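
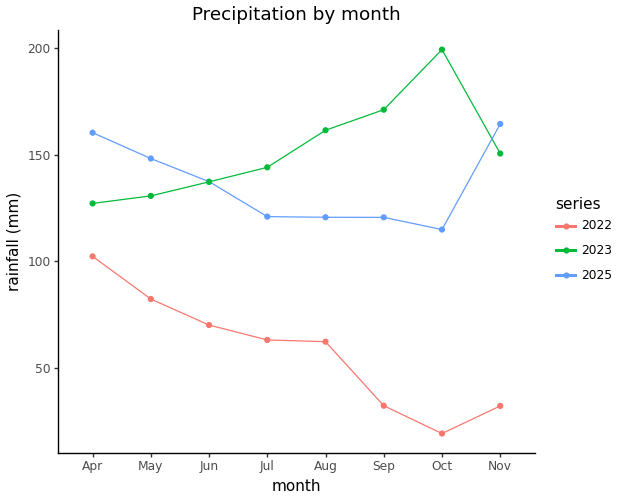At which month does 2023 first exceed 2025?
Jul

Jun: 2023 ≈ 140 vs 2025 ≈ 140 (not yet); Jul: 2023 ≈ 140 vs 2025 ≈ 120 (first crossover).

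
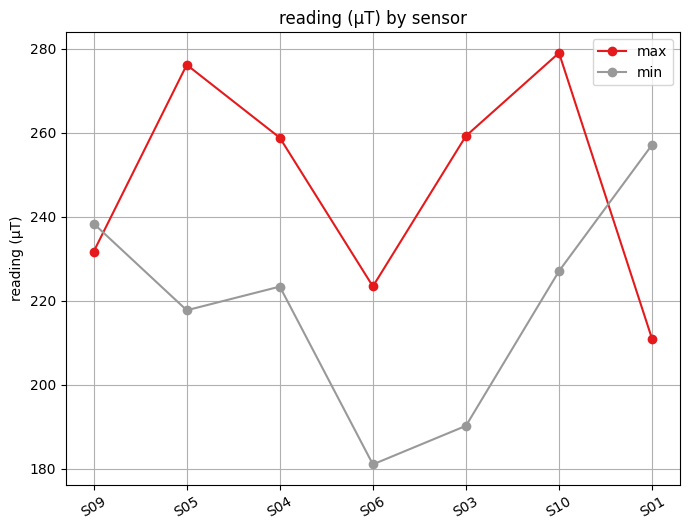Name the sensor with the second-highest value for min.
Top 3 for min: S01 ≈ 260, S09 ≈ 240, S10 ≈ 230.

S09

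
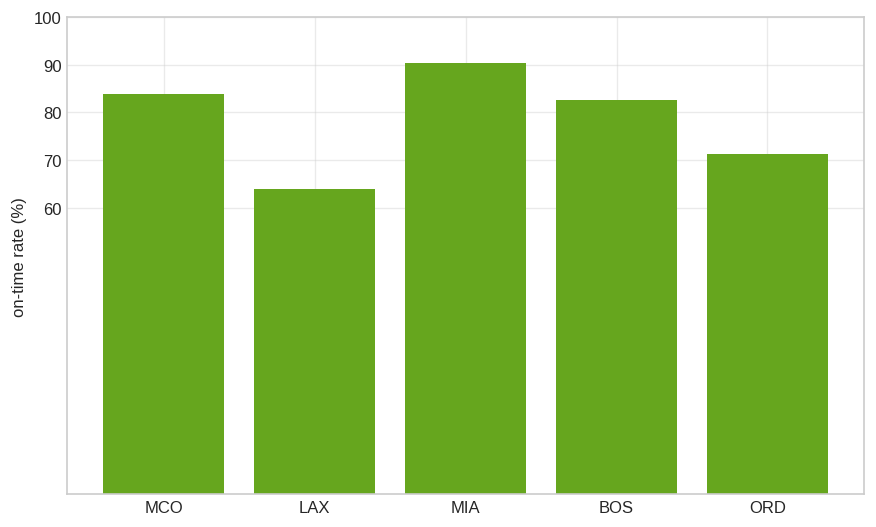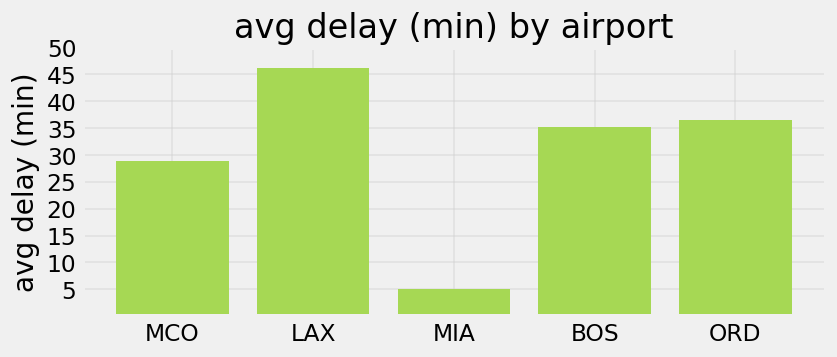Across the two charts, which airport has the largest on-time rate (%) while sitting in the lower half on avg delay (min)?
MIA

Chart 2 median avg delay (min) ≈ 35; below-median airports: MCO, MIA. Among those, MIA has the highest on-time rate (%) (≈ 90).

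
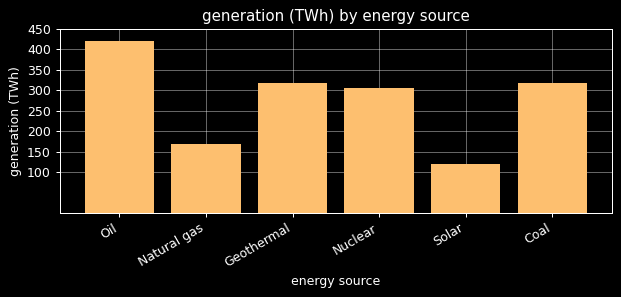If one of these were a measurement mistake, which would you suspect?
Solar

Solar ≈ 100; the rest sit between ≈ 150 and ≈ 400.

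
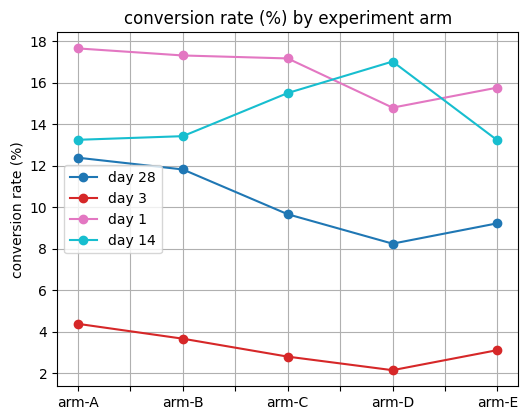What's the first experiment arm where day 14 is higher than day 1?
arm-D

arm-C: day 14 ≈ 16 vs day 1 ≈ 18 (not yet); arm-D: day 14 ≈ 18 vs day 1 ≈ 14 (first crossover).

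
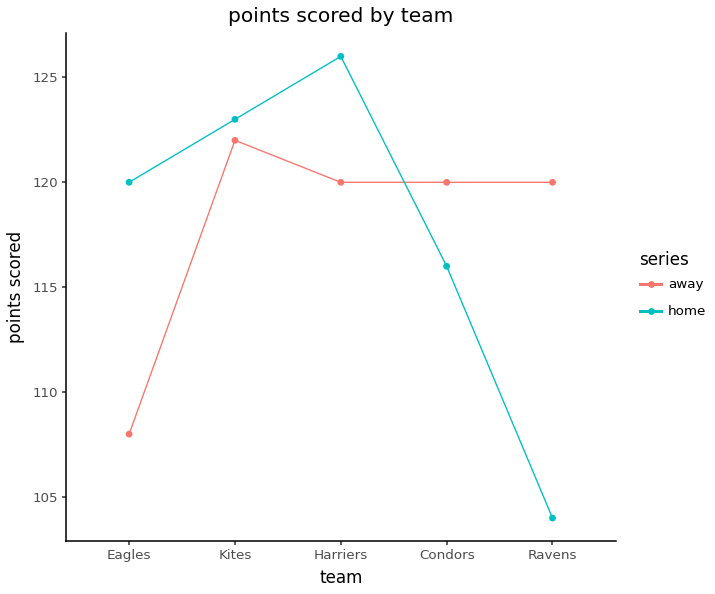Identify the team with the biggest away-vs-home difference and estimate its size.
Ravens, ≈ 16

Ravens: away ≈ 120, home ≈ 104 → gap ≈ 16. Next-largest (Eagles) is only ≈ 12.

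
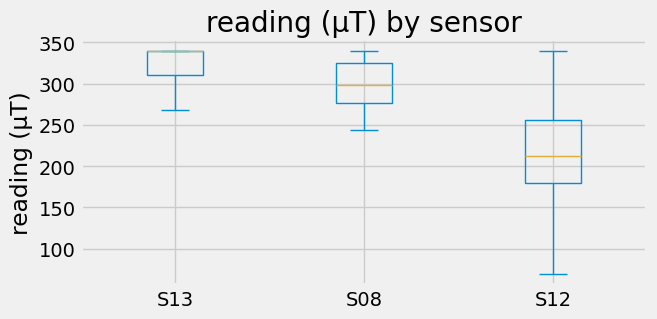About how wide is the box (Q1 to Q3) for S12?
Q3 ≈ 260, Q1 ≈ 180; IQR ≈ 80.

≈ 80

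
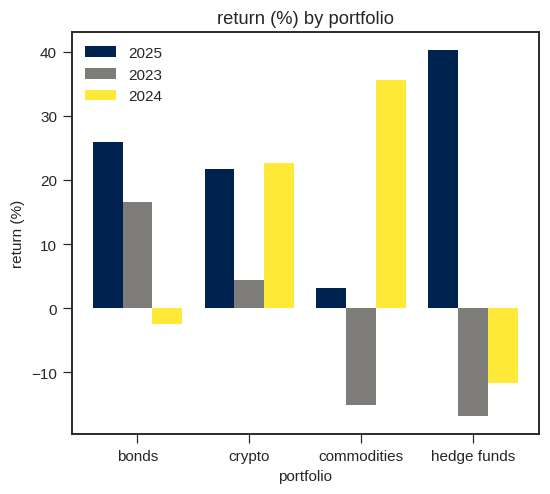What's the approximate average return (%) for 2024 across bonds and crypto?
≈ 12

(0 + 25) / 2 ≈ 12.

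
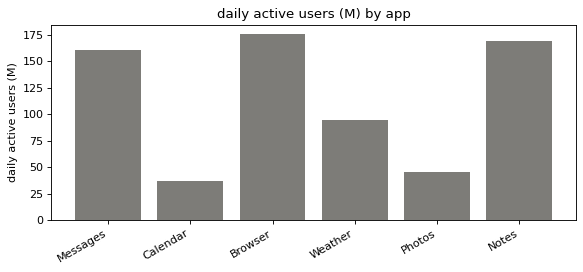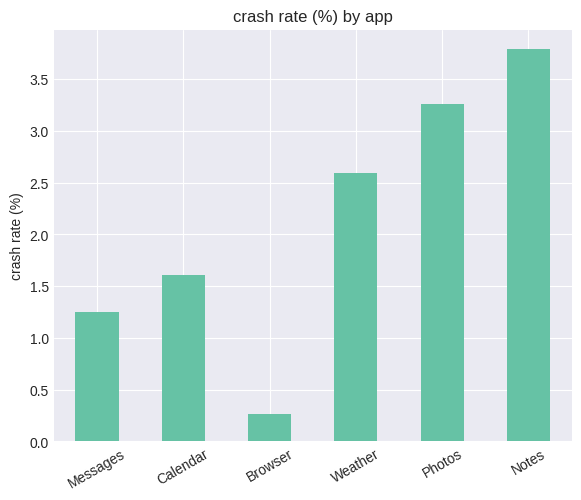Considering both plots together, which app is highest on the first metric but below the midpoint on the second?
Chart 2 median crash rate (%) ≈ 2; below-median apps: Messages, Calendar, Browser. Among those, Browser has the highest daily active users (M) (≈ 180).

Browser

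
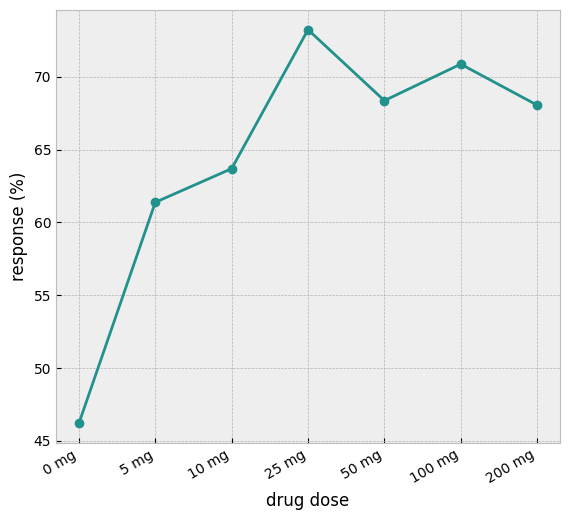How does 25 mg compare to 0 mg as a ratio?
≈ 1.67×

25 mg ≈ 75, 0 mg ≈ 45; 75/45 ≈ 1.67.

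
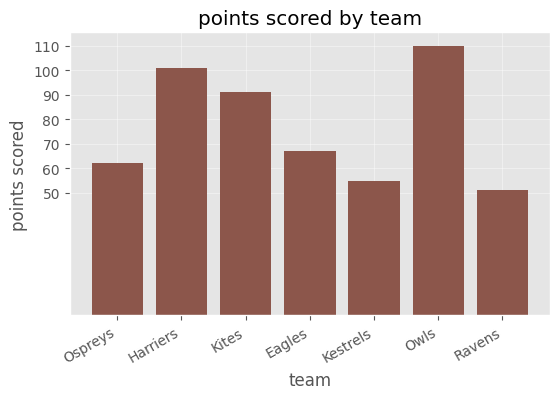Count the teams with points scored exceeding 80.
Above 80: Harriers, Kites, Owls.

3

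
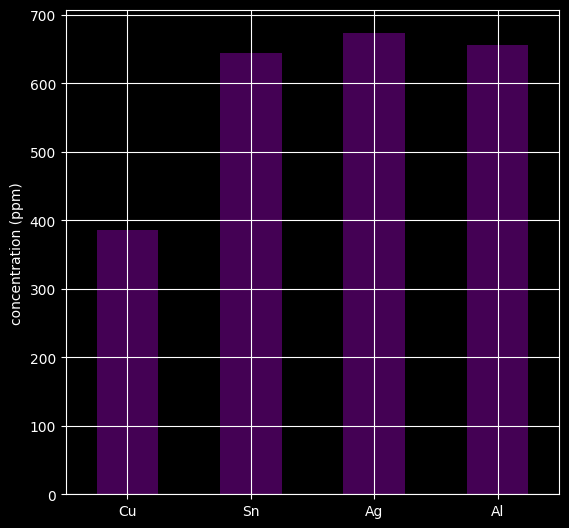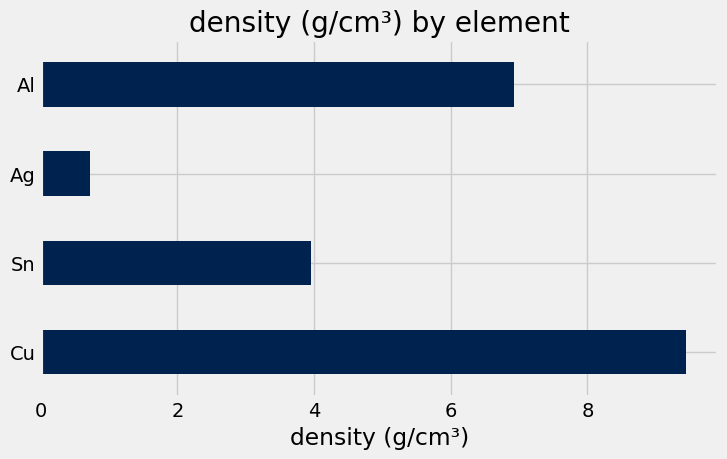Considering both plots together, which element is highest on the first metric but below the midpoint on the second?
Ag

Chart 2 median density (g/cm³) ≈ 5; below-median elements: Sn, Ag. Among those, Ag has the highest concentration (ppm) (≈ 700).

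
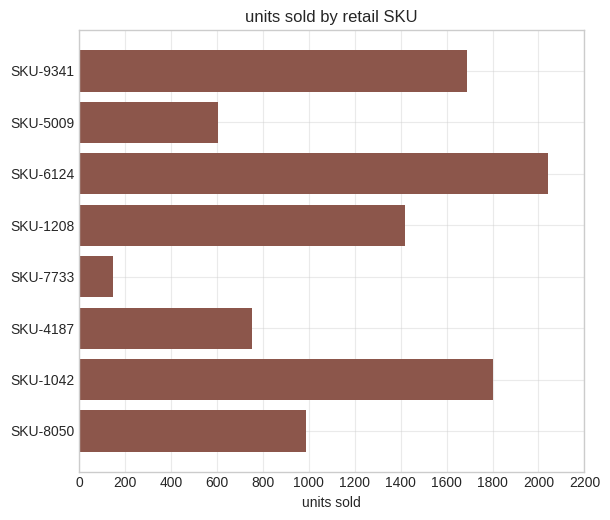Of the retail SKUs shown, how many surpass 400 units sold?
Above 400: SKU-9341, SKU-5009, SKU-6124, SKU-1208, SKU-4187, SKU-1042, SKU-8050.

7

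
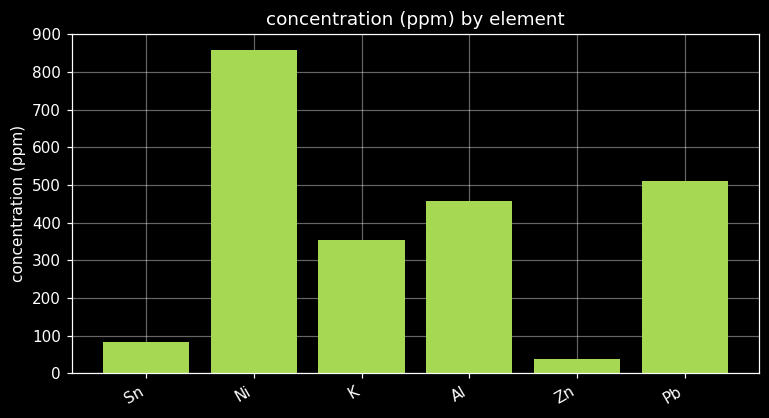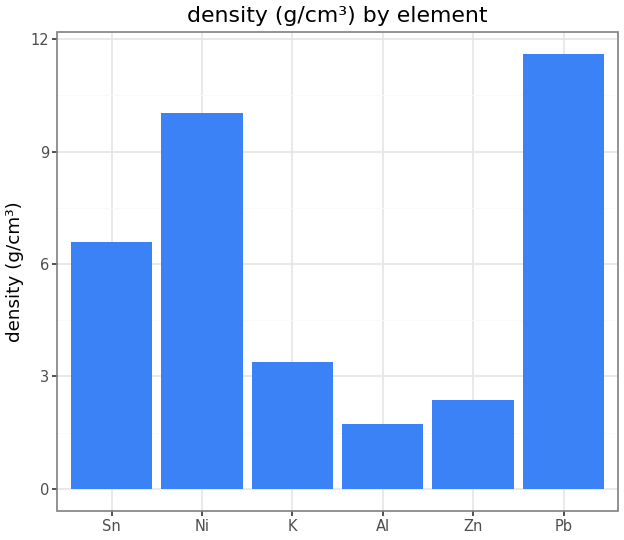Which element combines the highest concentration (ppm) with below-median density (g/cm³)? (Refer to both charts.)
Al

Chart 2 median density (g/cm³) ≈ 4; below-median elements: K, Al, Zn. Among those, Al has the highest concentration (ppm) (≈ 500).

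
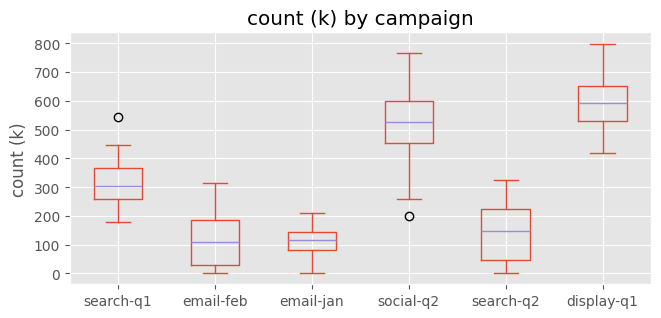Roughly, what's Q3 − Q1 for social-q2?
Q3 ≈ 600, Q1 ≈ 450; IQR ≈ 150.

≈ 150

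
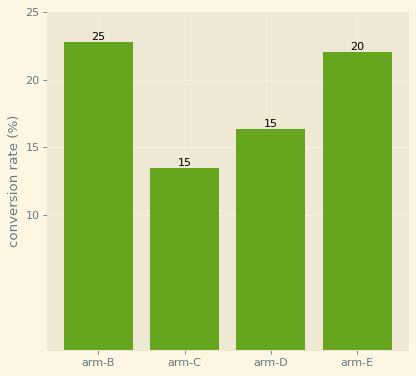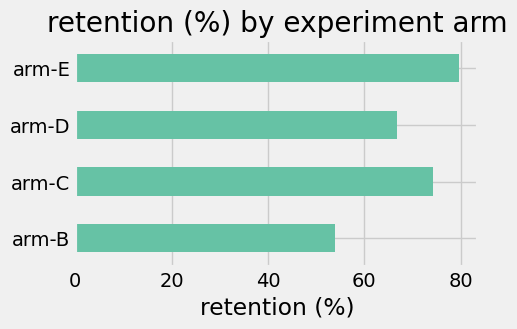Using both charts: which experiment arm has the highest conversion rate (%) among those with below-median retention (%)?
Chart 2 median retention (%) ≈ 70; below-median experiment arms: arm-B, arm-D. Among those, arm-B has the highest conversion rate (%) (≈ 25).

arm-B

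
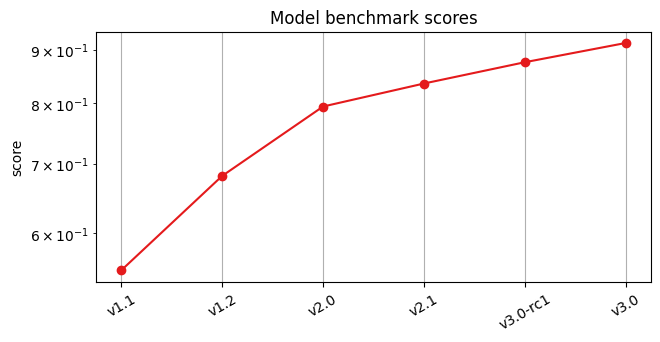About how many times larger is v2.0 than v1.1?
≈ 1.45×

v2.0 ≈ 0.80, v1.1 ≈ 0.55; 0.80/0.55 ≈ 1.45.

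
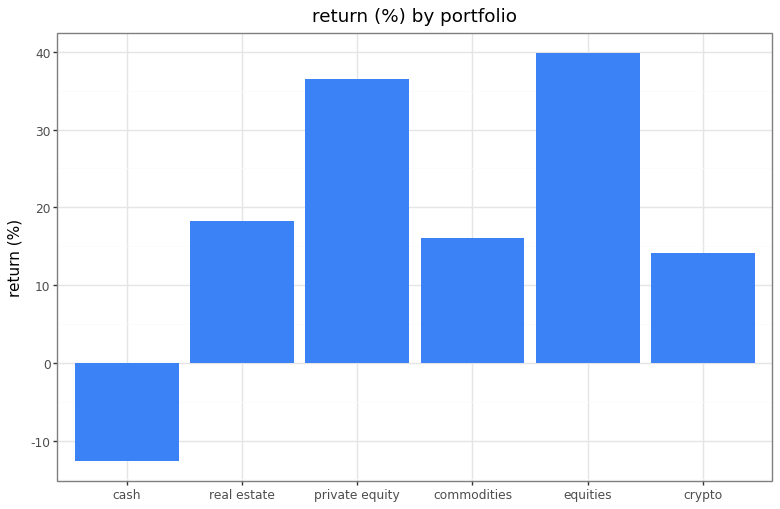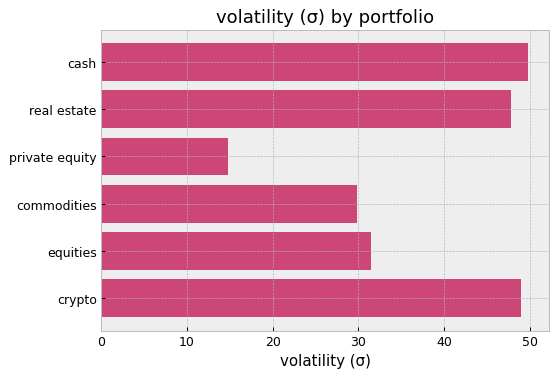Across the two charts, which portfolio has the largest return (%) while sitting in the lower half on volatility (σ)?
Chart 2 median volatility (σ) ≈ 40; below-median portfolios: private equity, commodities, equities. Among those, equities has the highest return (%) (≈ 40).

equities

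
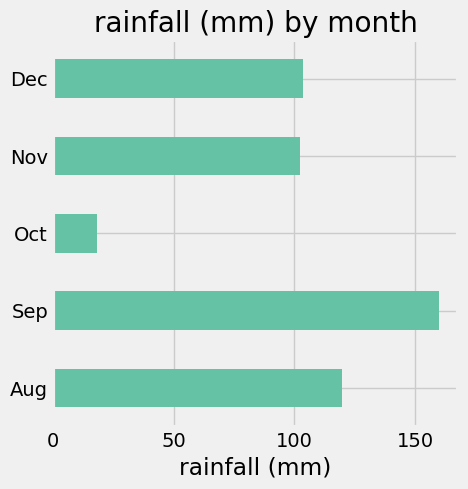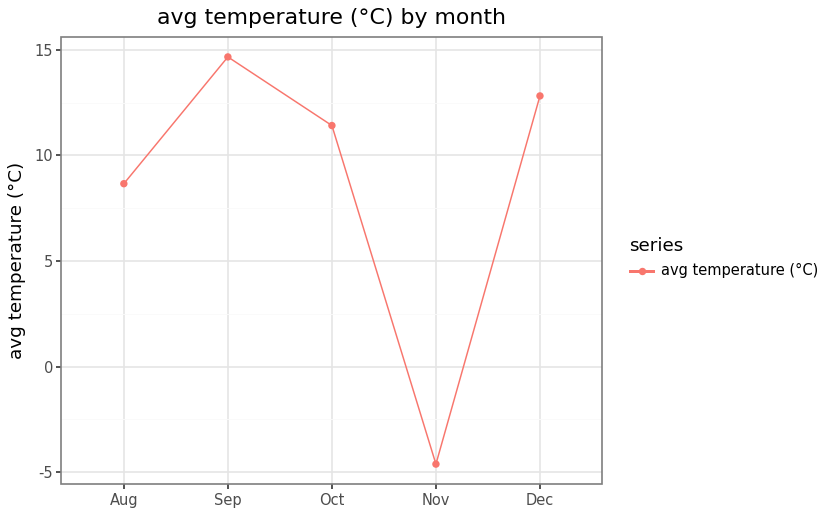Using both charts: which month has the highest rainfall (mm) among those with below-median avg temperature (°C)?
Chart 2 median avg temperature (°C) ≈ 12; below-median months: Aug, Nov. Among those, Aug has the highest rainfall (mm) (≈ 120).

Aug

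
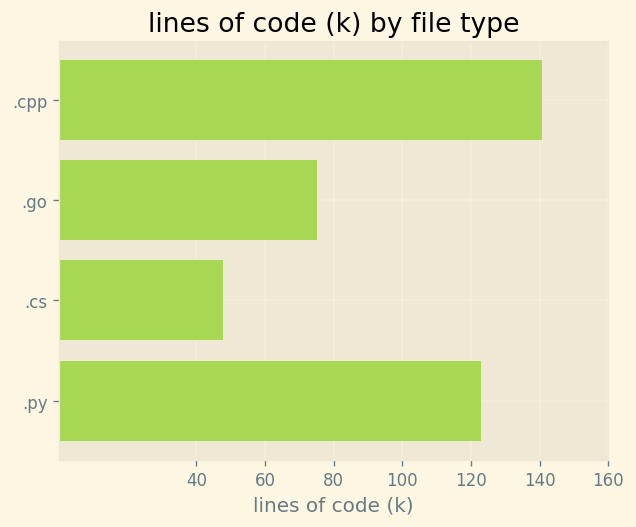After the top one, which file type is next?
Top 3: .cpp ≈ 140, .py ≈ 120, .go ≈ 80.

.py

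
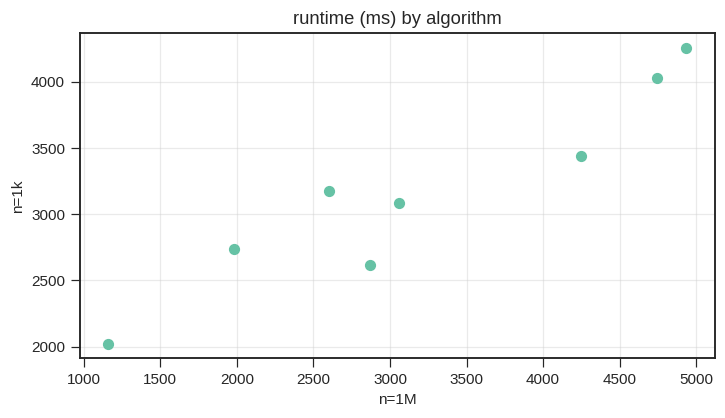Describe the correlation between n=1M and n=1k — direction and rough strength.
positive, strong

Points are positively correlated; strong (|r| ≈ 0.9).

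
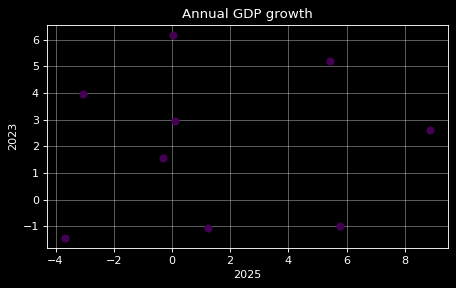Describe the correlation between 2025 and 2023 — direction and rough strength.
Points are roughly uncorrelated; weak (|r| ≈ 0.1).

no clear correlation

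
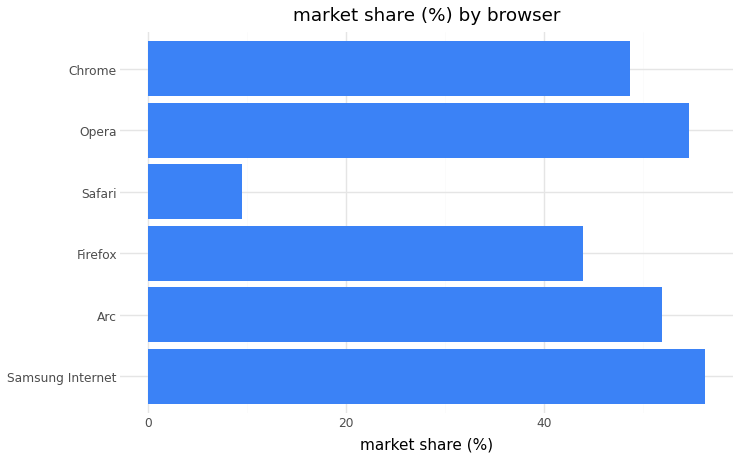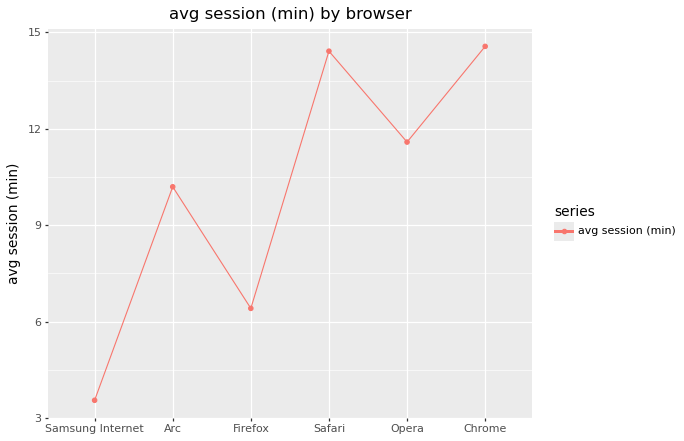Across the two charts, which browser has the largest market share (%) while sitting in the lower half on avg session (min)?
Samsung Internet

Chart 2 median avg session (min) ≈ 10; below-median browsers: Samsung Internet, Arc, Firefox. Among those, Samsung Internet has the highest market share (%) (≈ 60).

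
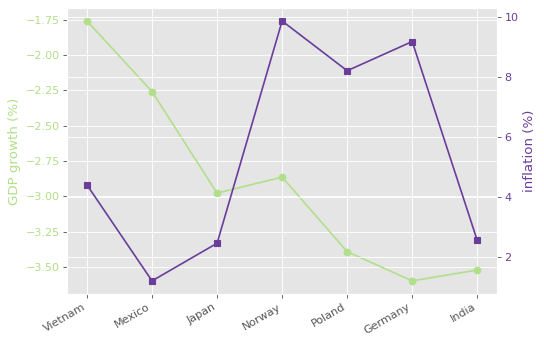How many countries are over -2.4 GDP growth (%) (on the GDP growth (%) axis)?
Above -2.4: Vietnam, Mexico.

2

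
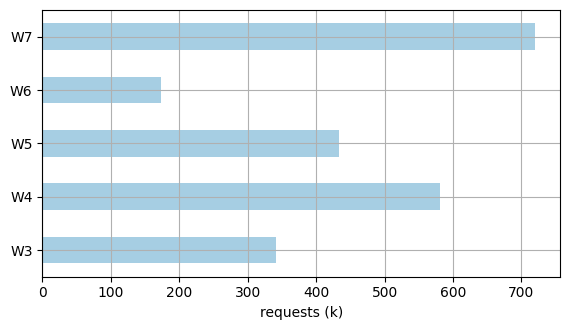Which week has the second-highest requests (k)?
W4

Top 3: W7 ≈ 700, W4 ≈ 600, W5 ≈ 400.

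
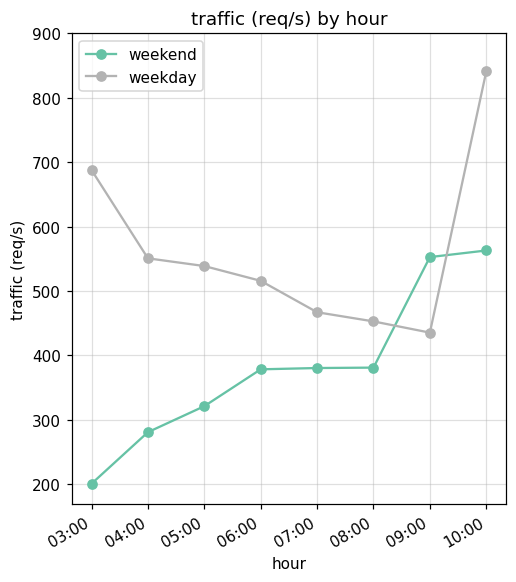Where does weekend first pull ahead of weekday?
08:00: weekend ≈ 400 vs weekday ≈ 500 (not yet); 09:00: weekend ≈ 600 vs weekday ≈ 400 (first crossover).

09:00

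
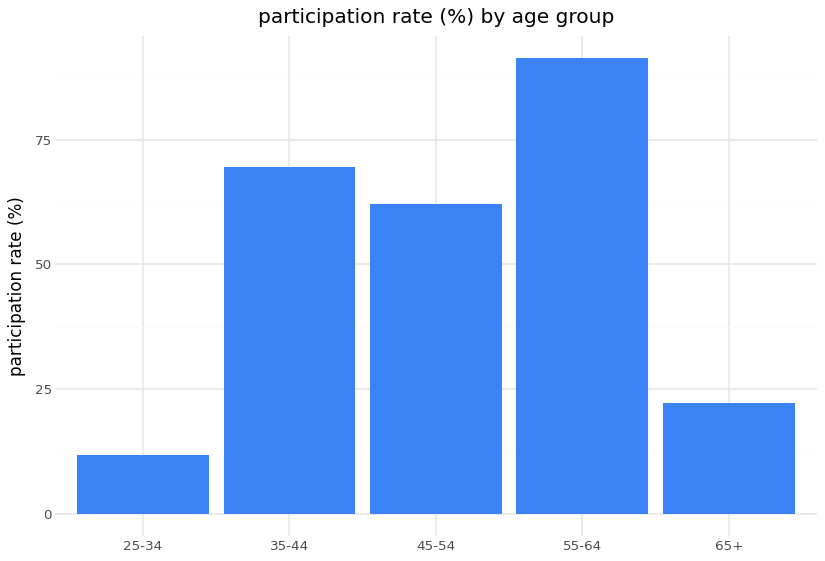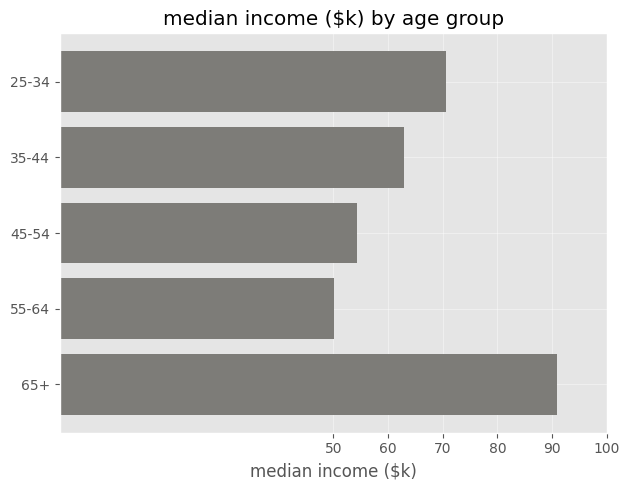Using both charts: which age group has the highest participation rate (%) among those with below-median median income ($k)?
55-64

Chart 2 median median income ($k) ≈ 60; below-median age groups: 45-54, 55-64. Among those, 55-64 has the highest participation rate (%) (≈ 90).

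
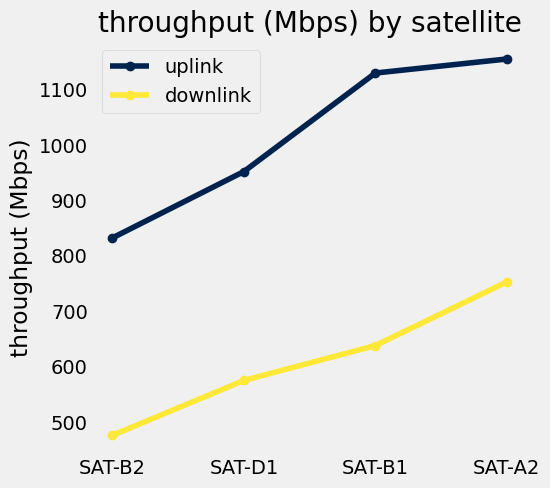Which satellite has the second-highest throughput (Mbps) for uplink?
SAT-B1

Top 3 for uplink: SAT-A2 ≈ 1200, SAT-B1 ≈ 1100, SAT-D1 ≈ 1000.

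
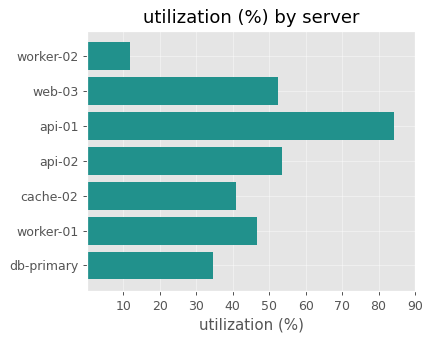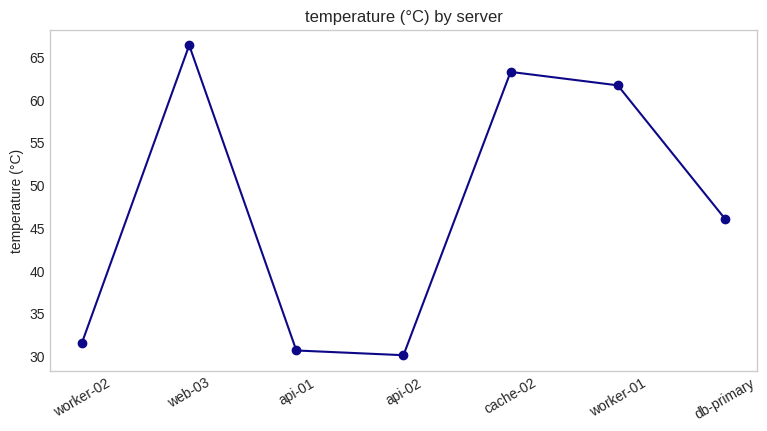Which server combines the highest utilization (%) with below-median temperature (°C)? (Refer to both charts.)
Chart 2 median temperature (°C) ≈ 50; below-median servers: worker-02, api-01, api-02. Among those, api-01 has the highest utilization (%) (≈ 80).

api-01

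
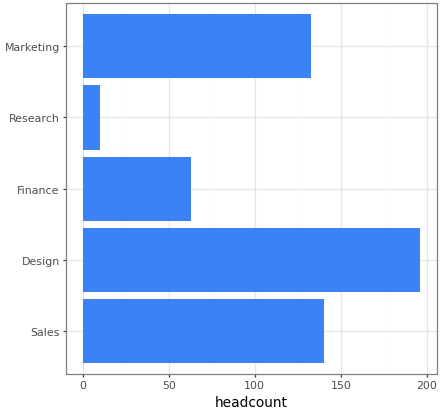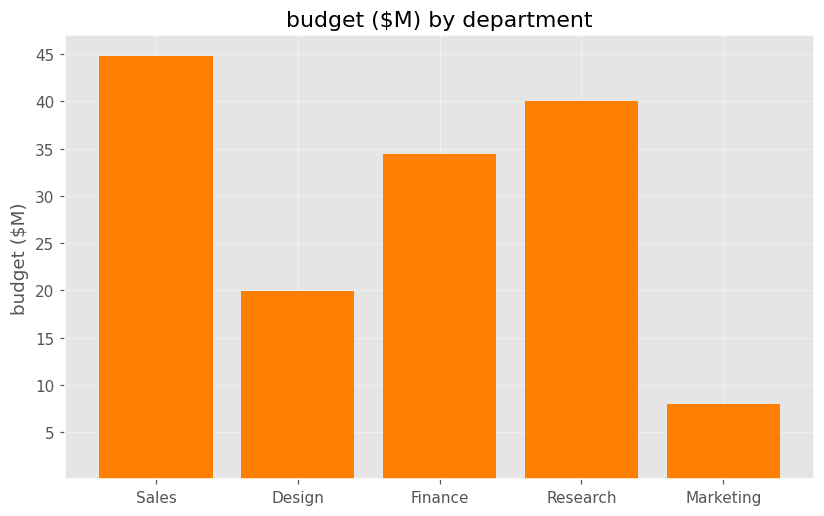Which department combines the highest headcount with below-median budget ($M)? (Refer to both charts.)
Chart 2 median budget ($M) ≈ 35; below-median departments: Design, Marketing. Among those, Design has the highest headcount (≈ 200).

Design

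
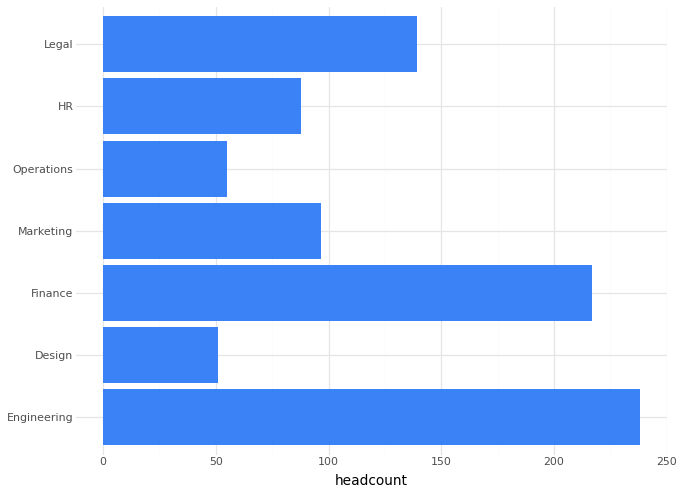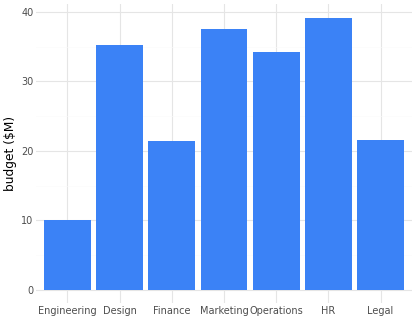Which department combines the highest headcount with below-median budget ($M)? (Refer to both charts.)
Chart 2 median budget ($M) ≈ 35; below-median departments: Engineering, Finance, Legal. Among those, Engineering has the highest headcount (≈ 250).

Engineering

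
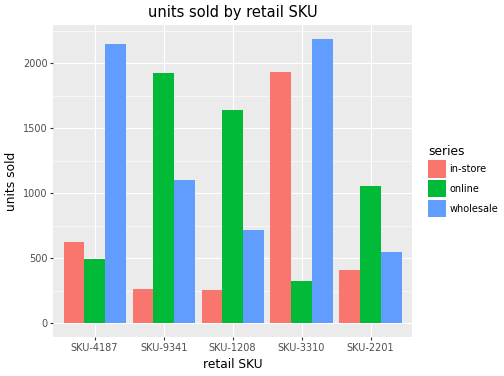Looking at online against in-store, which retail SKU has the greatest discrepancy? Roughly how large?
SKU-9341, ≈ 1800

SKU-9341: online ≈ 2000, in-store ≈ 200 → gap ≈ 1800. Next-largest (SKU-3310) is only ≈ 1600.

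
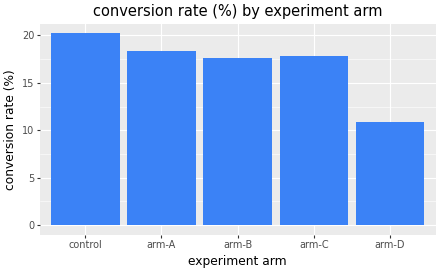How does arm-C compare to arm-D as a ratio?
≈ 1.8×

arm-C ≈ 18, arm-D ≈ 10; 18/10 ≈ 1.8.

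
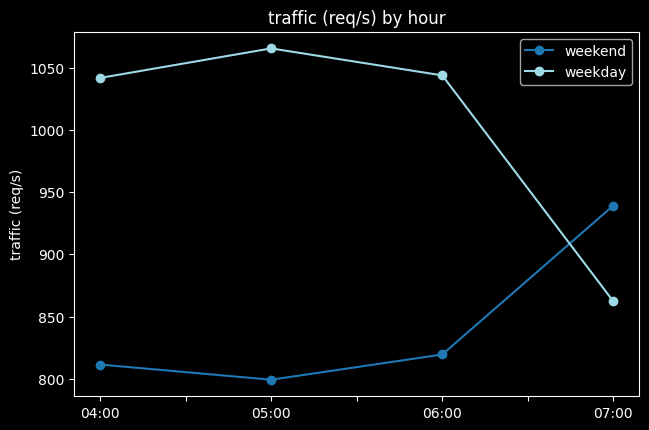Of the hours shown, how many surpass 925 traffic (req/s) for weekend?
1

Above 925: 07:00.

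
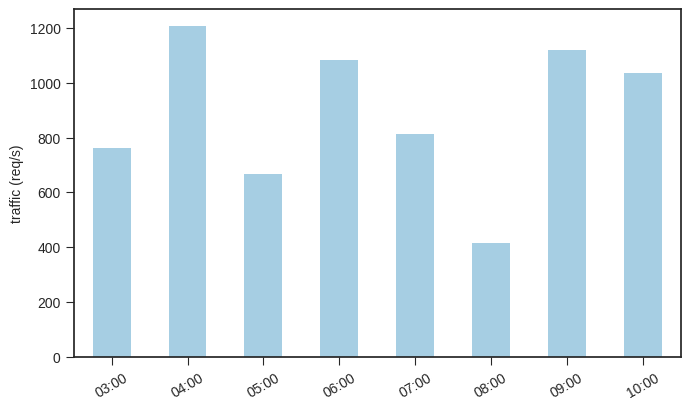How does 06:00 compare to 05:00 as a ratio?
≈ 1.67×

06:00 ≈ 1000, 05:00 ≈ 600; 1000/600 ≈ 1.67.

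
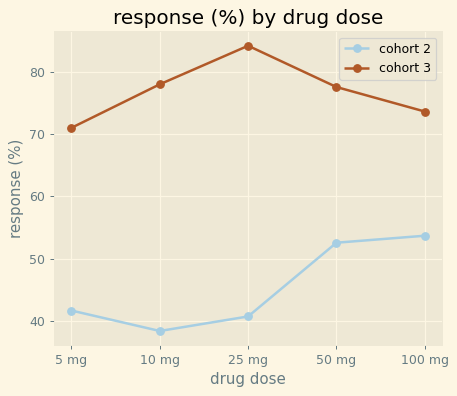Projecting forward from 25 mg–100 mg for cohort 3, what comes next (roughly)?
Last three: 85, 80, 75 → slope ≈ -5/step → next ≈ 70.

≈ 70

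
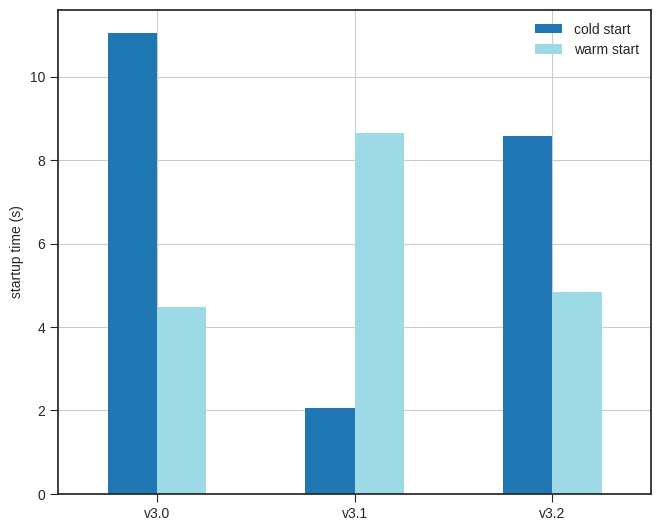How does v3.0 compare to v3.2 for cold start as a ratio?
v3.0 ≈ 11, v3.2 ≈ 9; 11/9 ≈ 1.22.

≈ 1.22×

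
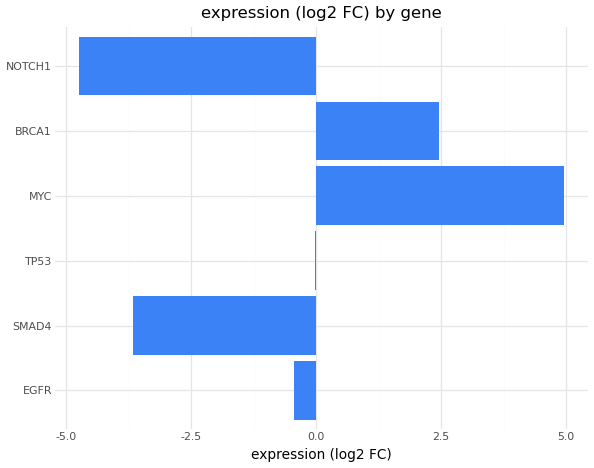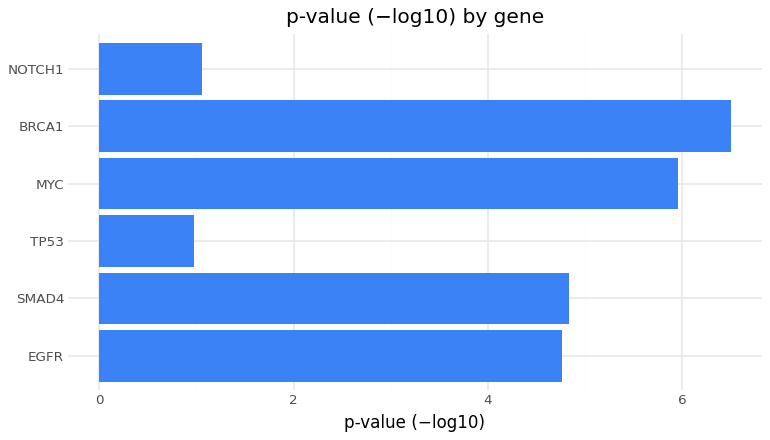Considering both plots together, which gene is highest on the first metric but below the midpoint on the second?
TP53

Chart 2 median p-value (−log10) ≈ 5; below-median genes: EGFR, TP53, NOTCH1. Among those, TP53 has the highest expression (log2 FC) (≈ 0).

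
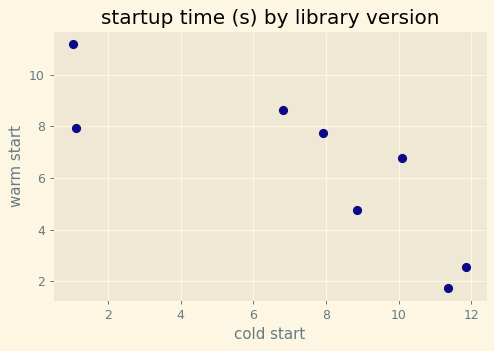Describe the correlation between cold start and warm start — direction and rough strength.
negative, strong

Points are negatively correlated; strong (|r| ≈ 0.8).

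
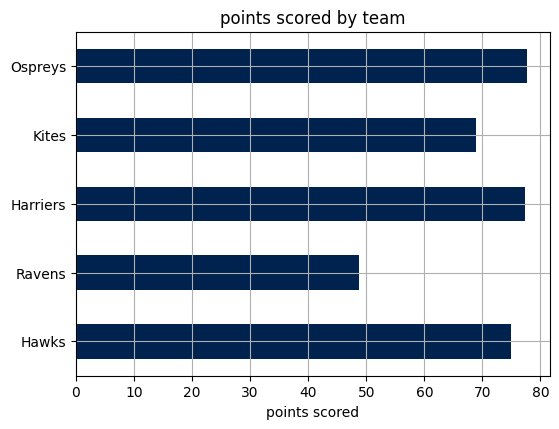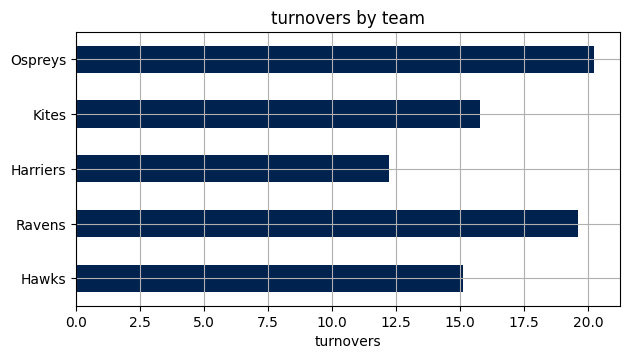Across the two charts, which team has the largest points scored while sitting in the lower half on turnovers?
Harriers

Chart 2 median turnovers ≈ 16; below-median teams: Hawks, Harriers. Among those, Harriers has the highest points scored (≈ 80).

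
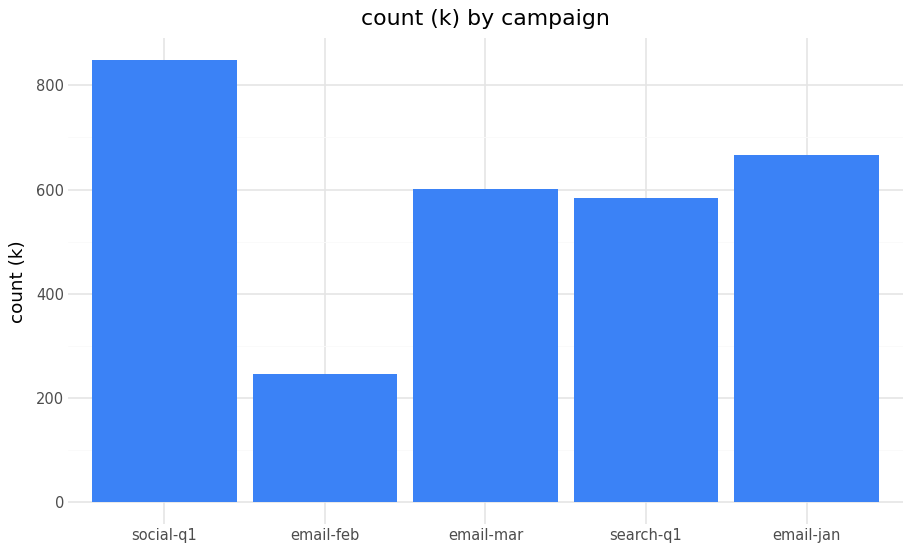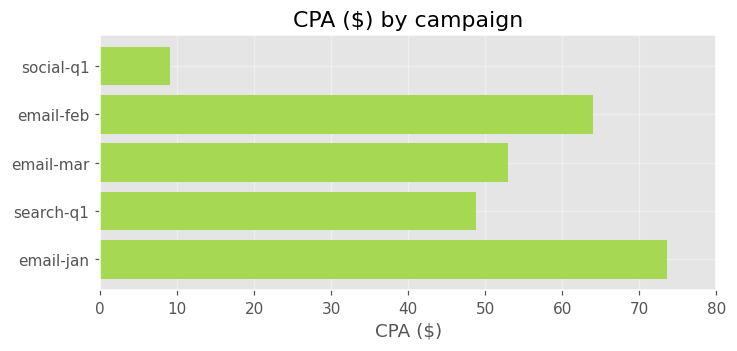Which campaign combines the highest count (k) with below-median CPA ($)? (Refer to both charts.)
Chart 2 median CPA ($) ≈ 50; below-median campaigns: social-q1, search-q1. Among those, social-q1 has the highest count (k) (≈ 800).

social-q1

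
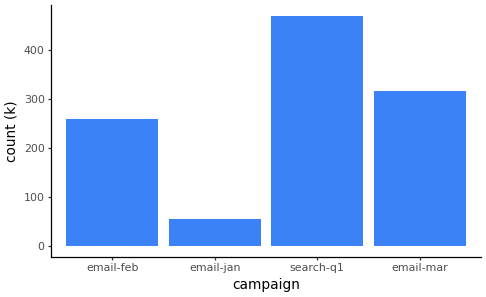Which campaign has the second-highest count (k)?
Top 3: search-q1 ≈ 450, email-mar ≈ 300, email-feb ≈ 250.

email-mar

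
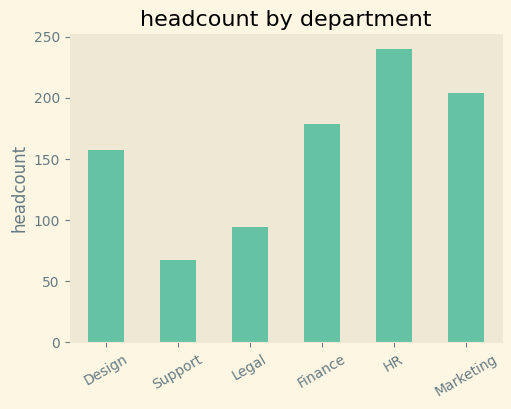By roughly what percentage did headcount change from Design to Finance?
≈ +12.5%

Design ≈ 160, Finance ≈ 180; (180 − 160) / 160 ≈ +12.5%.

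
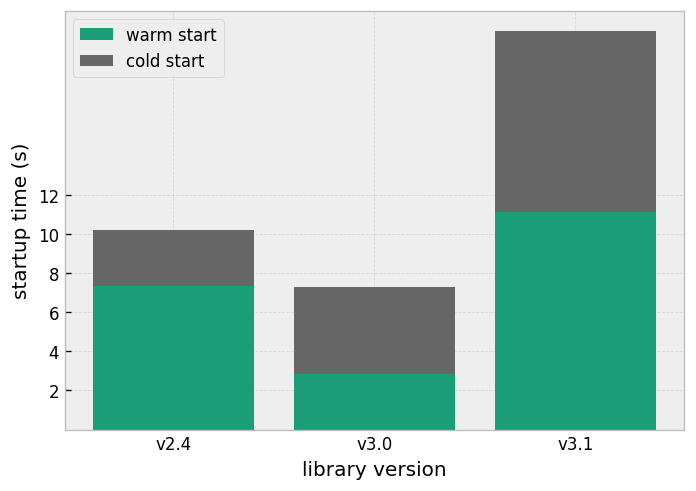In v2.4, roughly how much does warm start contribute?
≈ 8

warm start top ≈ 8, bottom ≈ 0; segment ≈ 8.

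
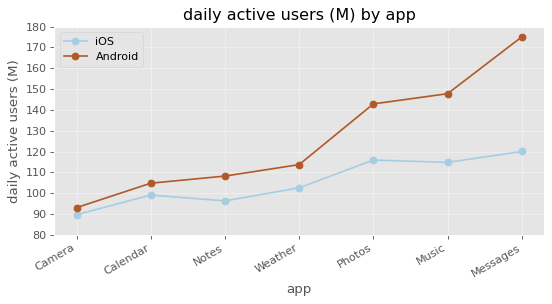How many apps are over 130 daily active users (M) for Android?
3

Above 130: Photos, Music, Messages.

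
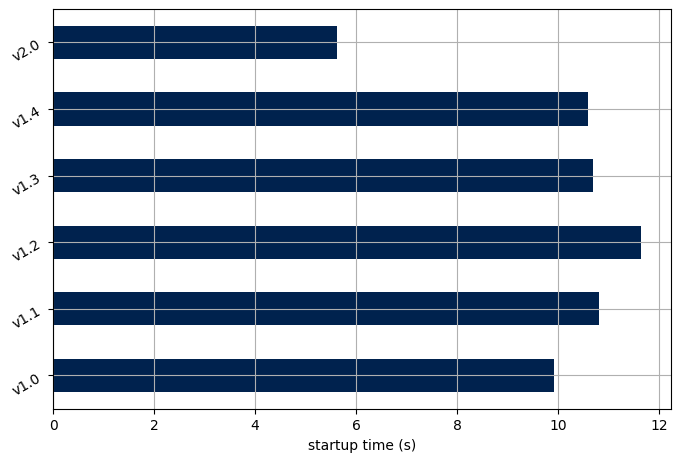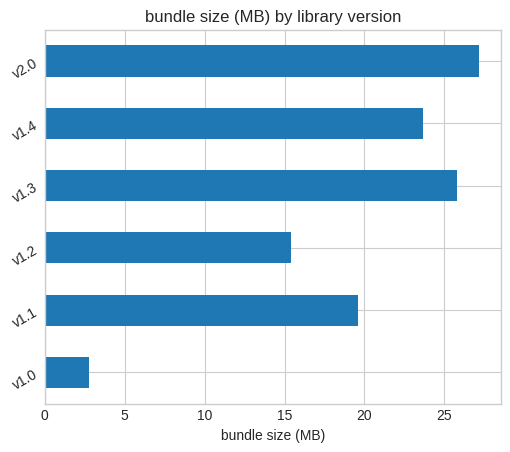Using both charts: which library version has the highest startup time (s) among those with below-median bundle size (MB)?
Chart 2 median bundle size (MB) ≈ 20; below-median library versions: v1.0, v1.1, v1.2. Among those, v1.2 has the highest startup time (s) (≈ 12).

v1.2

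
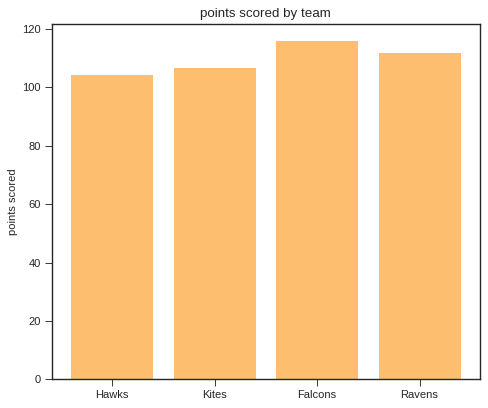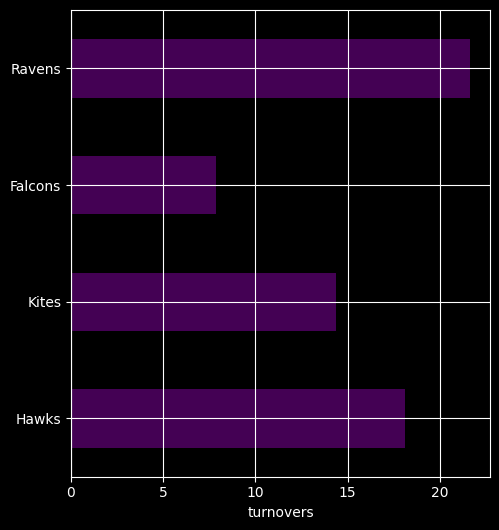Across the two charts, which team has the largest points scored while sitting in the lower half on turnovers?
Falcons

Chart 2 median turnovers ≈ 16; below-median teams: Kites, Falcons. Among those, Falcons has the highest points scored (≈ 120).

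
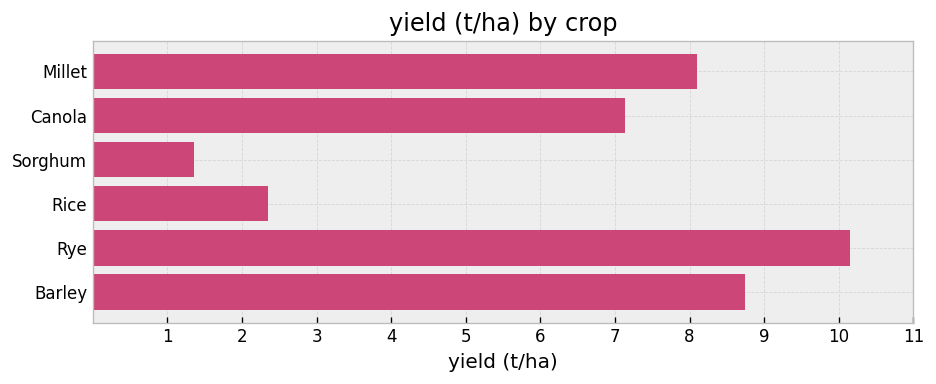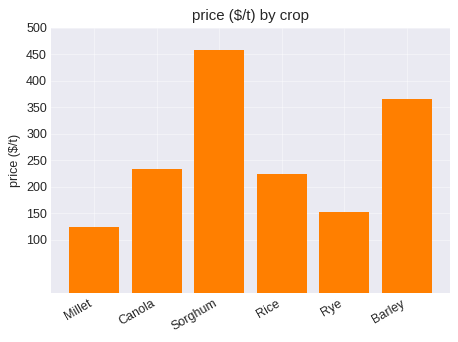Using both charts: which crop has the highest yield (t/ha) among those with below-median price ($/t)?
Rye

Chart 2 median price ($/t) ≈ 250; below-median crops: Millet, Rice, Rye. Among those, Rye has the highest yield (t/ha) (≈ 10).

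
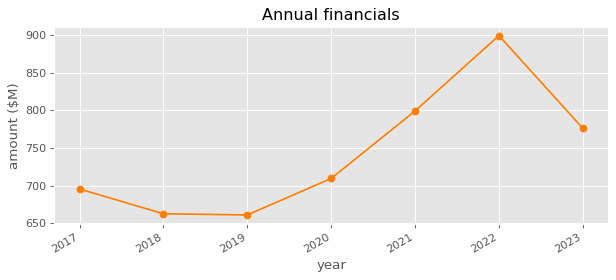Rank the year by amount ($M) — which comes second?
2021

Top 3: 2022 ≈ 900, 2021 ≈ 800, 2023 ≈ 780.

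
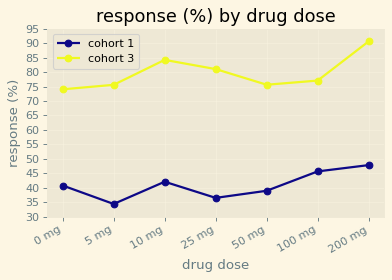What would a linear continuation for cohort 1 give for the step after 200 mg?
≈ 55

Last three: 40, 45, 50 → slope ≈ 5/step → next ≈ 55.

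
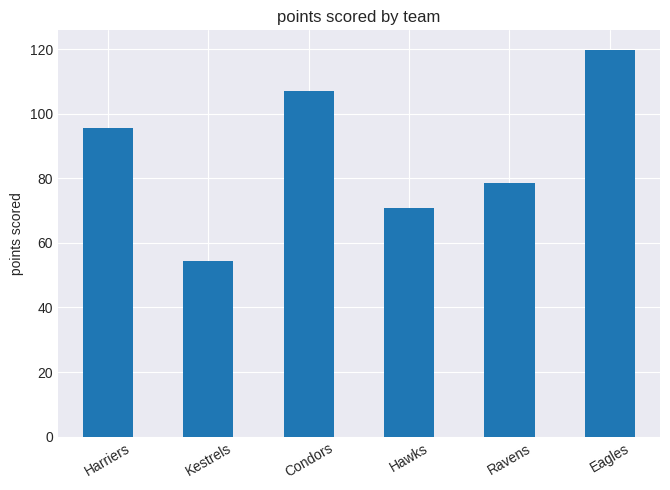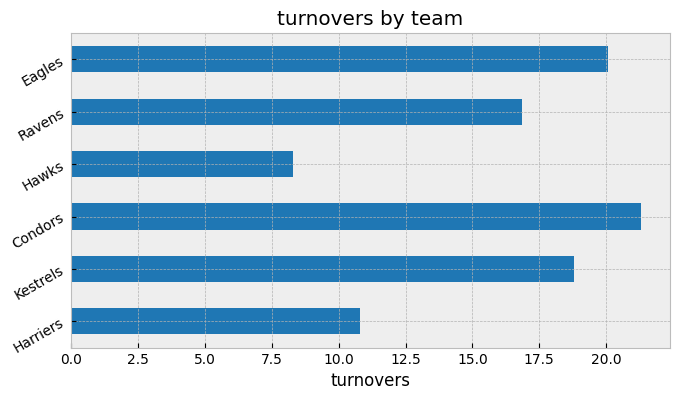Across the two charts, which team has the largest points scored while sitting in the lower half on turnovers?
Harriers

Chart 2 median turnovers ≈ 18; below-median teams: Harriers, Hawks, Ravens. Among those, Harriers has the highest points scored (≈ 100).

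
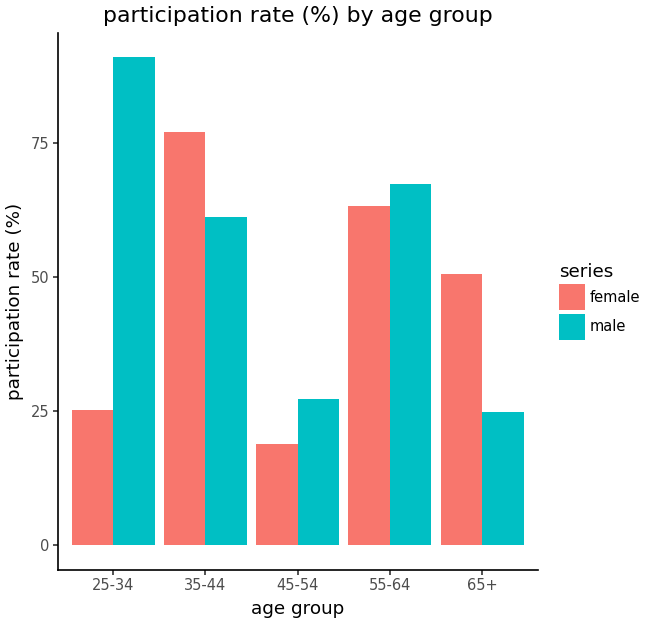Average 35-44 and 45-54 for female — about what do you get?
(80 + 20) / 2 ≈ 50.

≈ 50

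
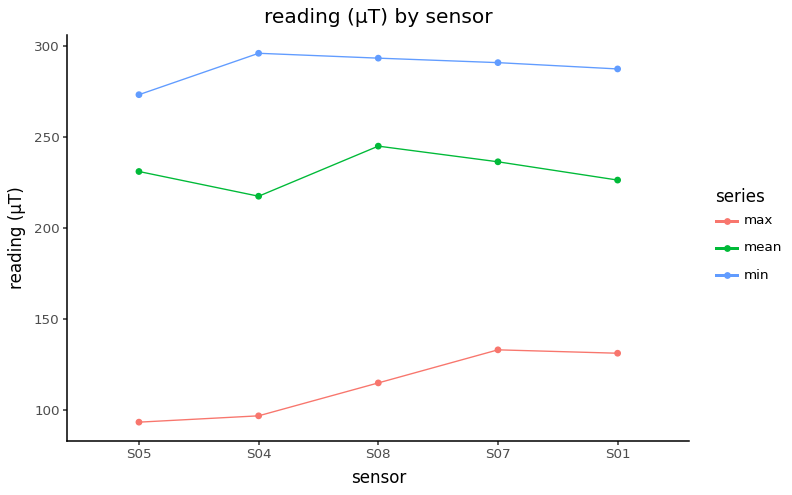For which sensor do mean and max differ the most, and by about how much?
S05: mean ≈ 240, max ≈ 100 → gap ≈ 140. Next-largest (S08) is only ≈ 120.

S05, ≈ 140 µT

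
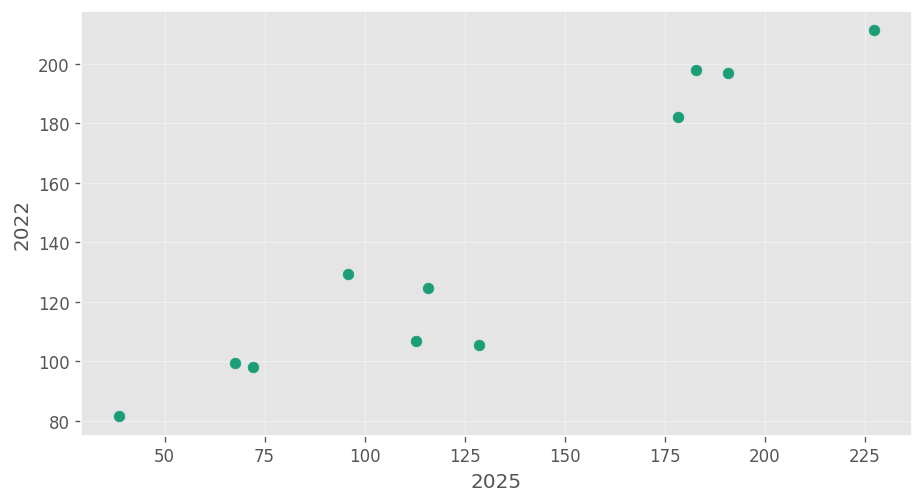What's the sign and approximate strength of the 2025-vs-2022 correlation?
Points are positively correlated; strong (|r| ≈ 0.9).

positive, strong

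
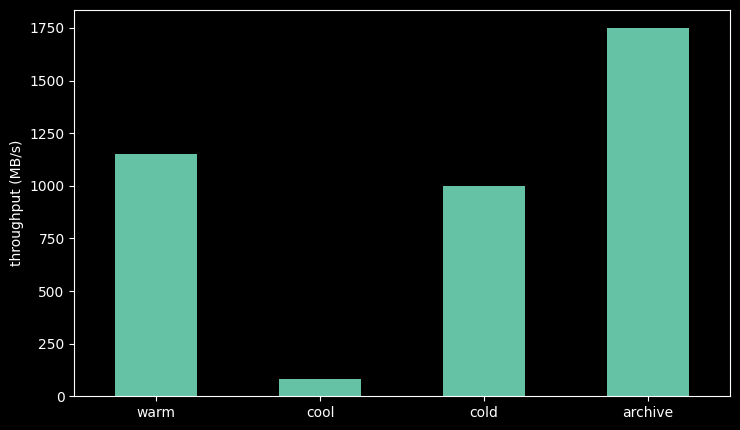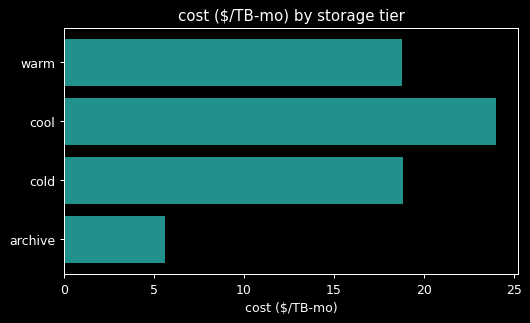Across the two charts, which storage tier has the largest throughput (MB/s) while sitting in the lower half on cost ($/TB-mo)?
Chart 2 median cost ($/TB-mo) ≈ 20; below-median storage tiers: warm, archive. Among those, archive has the highest throughput (MB/s) (≈ 1800).

archive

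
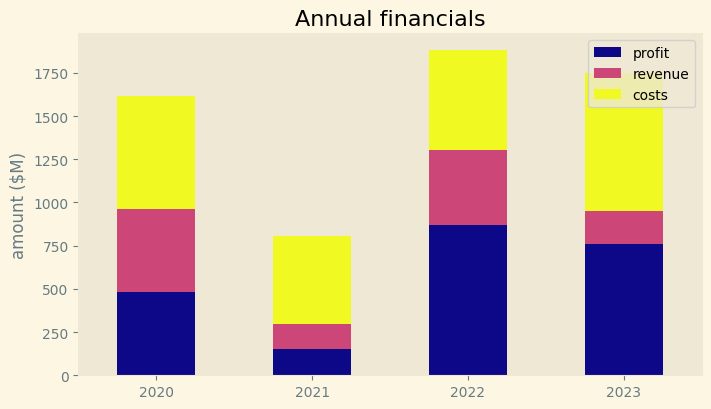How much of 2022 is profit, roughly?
profit top ≈ 800, bottom ≈ 0; segment ≈ 800.

≈ 800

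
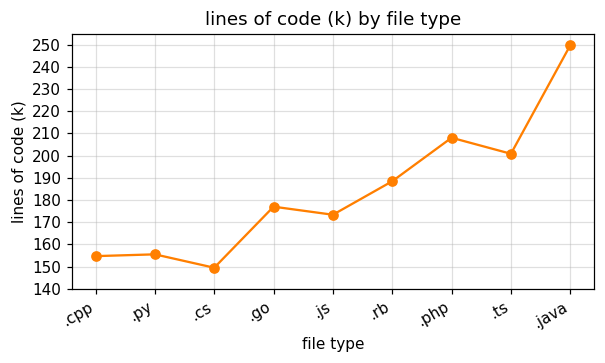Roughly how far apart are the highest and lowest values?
≈ 100

Max .java ≈ 250, min .cs ≈ 150; range ≈ 100.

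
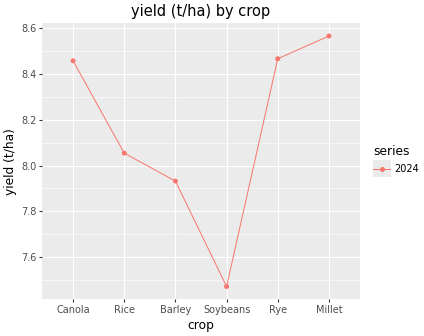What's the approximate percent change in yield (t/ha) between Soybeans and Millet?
≈ +14.7%

Soybeans ≈ 7.5, Millet ≈ 8.6; (8.6 − 7.5) / 7.5 ≈ +14.7%.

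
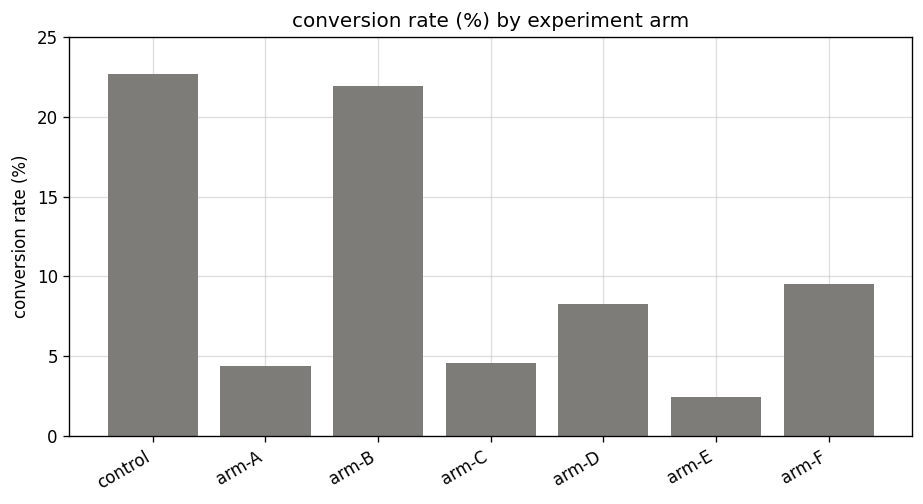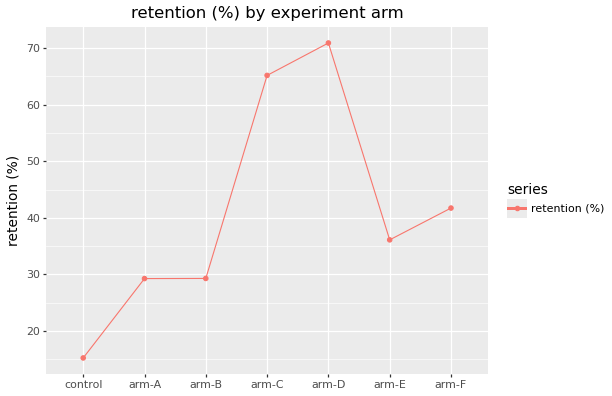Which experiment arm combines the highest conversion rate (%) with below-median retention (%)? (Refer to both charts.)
control

Chart 2 median retention (%) ≈ 40; below-median experiment arms: control, arm-A, arm-B. Among those, control has the highest conversion rate (%) (≈ 25).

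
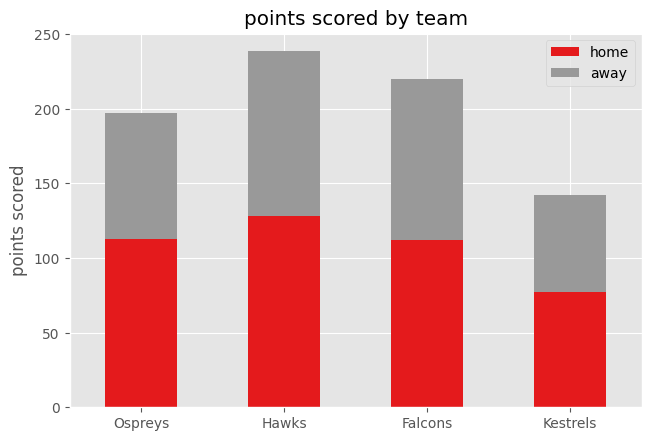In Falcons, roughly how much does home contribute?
home top ≈ 120, bottom ≈ 0; segment ≈ 120.

≈ 120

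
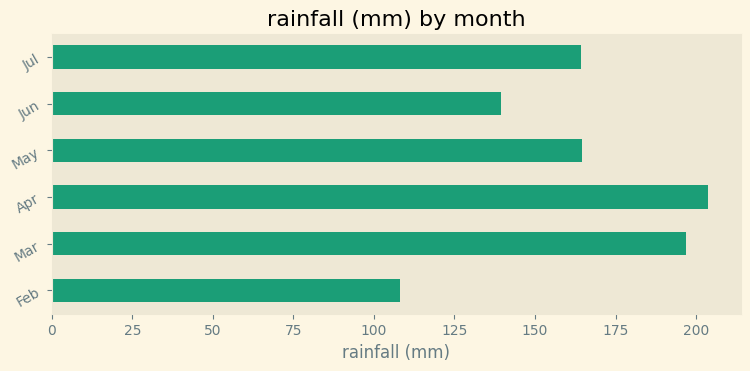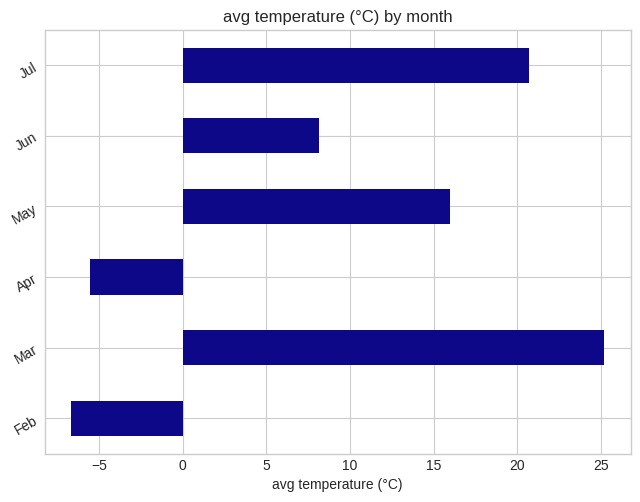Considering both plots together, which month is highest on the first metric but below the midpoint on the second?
Apr

Chart 2 median avg temperature (°C) ≈ 10; below-median months: Feb, Apr, Jun. Among those, Apr has the highest rainfall (mm) (≈ 200).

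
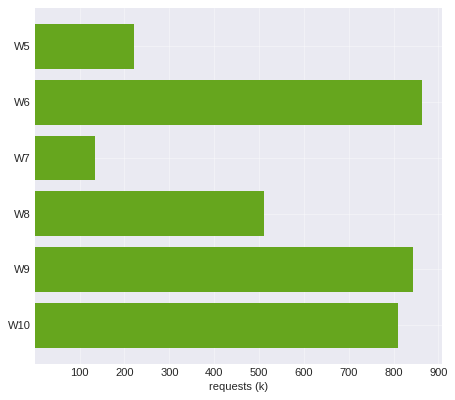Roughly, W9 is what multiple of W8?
≈ 1.6×

W9 ≈ 800, W8 ≈ 500; 800/500 ≈ 1.6.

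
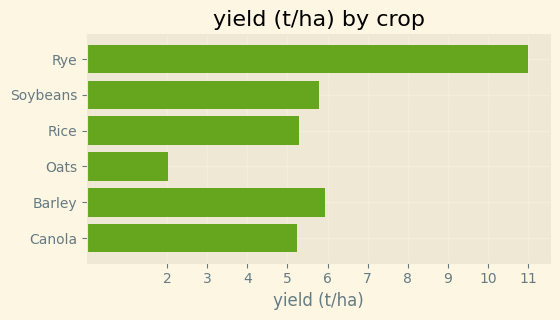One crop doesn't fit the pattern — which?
Rye ≈ 11; the rest sit between ≈ 2 and ≈ 6.

Rye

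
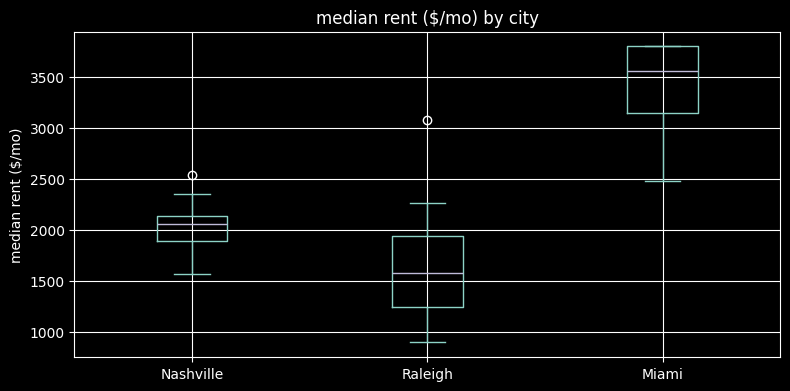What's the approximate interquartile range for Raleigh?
≈ 800

Q3 ≈ 2000, Q1 ≈ 1200; IQR ≈ 800.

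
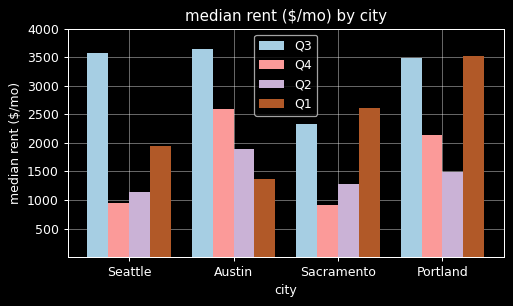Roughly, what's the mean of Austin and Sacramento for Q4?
≈ 1750

(2500 + 1000) / 2 ≈ 1750.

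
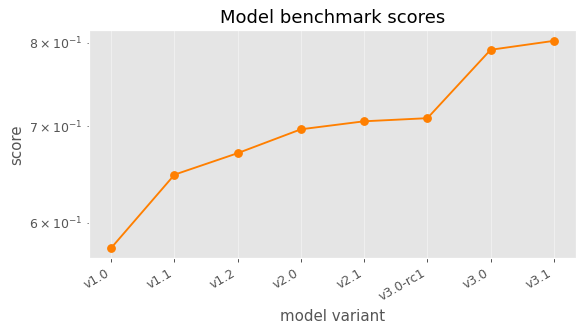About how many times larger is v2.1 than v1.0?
v2.1 ≈ 0.70, v1.0 ≈ 0.58; 0.70/0.58 ≈ 1.21.

≈ 1.21×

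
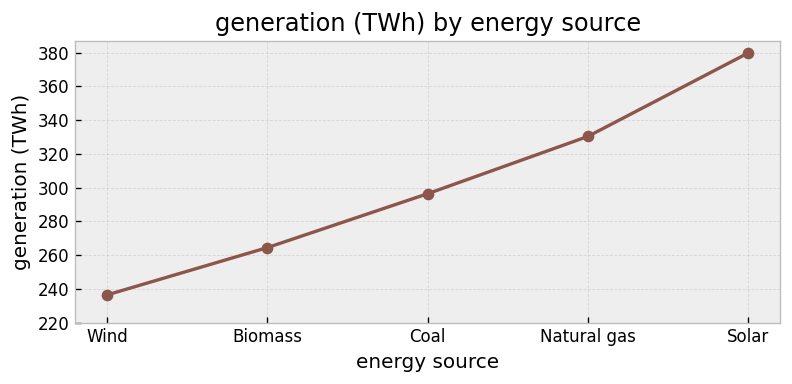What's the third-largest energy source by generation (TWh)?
Coal

Top 4: Solar ≈ 380, Natural gas ≈ 340, Coal ≈ 300, Biomass ≈ 260.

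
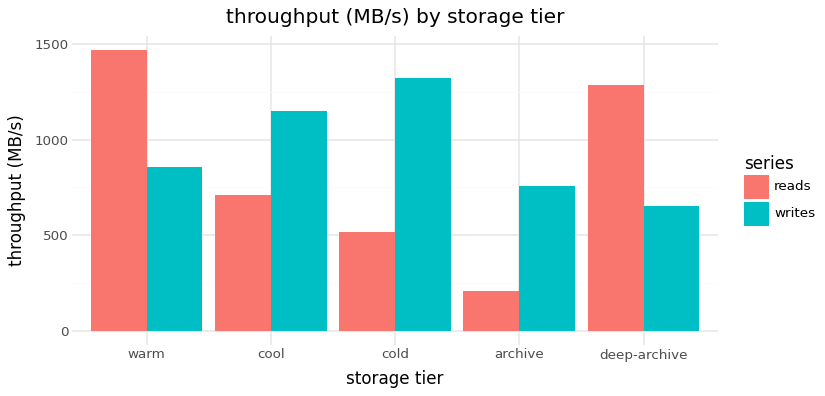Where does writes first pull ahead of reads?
cool

warm: writes ≈ 800 vs reads ≈ 1400 (not yet); cool: writes ≈ 1200 vs reads ≈ 800 (first crossover).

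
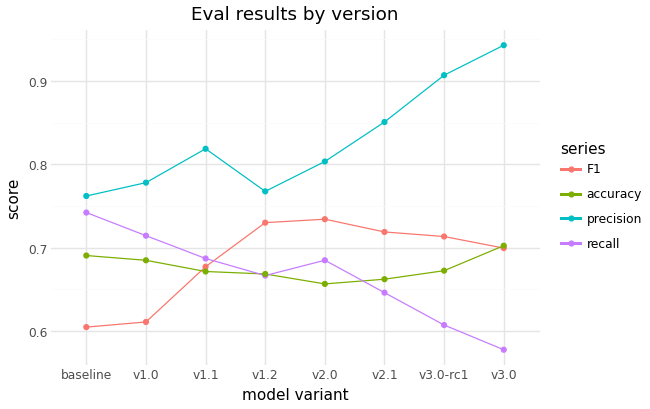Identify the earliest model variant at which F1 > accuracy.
v1.0: F1 ≈ 0.60 vs accuracy ≈ 0.70 (not yet); v1.1: F1 ≈ 0.70 vs accuracy ≈ 0.65 (first crossover).

v1.1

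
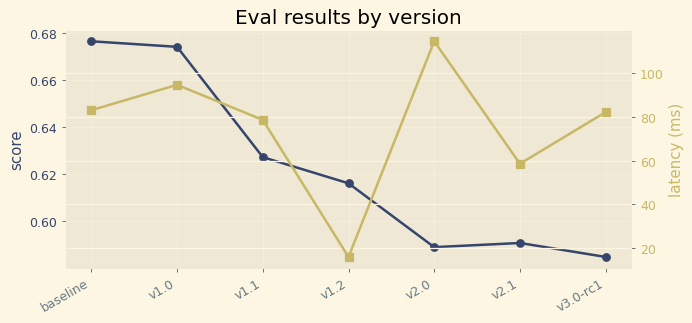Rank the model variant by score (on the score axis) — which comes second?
Top 3 (on the score axis): baseline ≈ 0.68, v1.0 ≈ 0.67, v1.1 ≈ 0.63.

v1.0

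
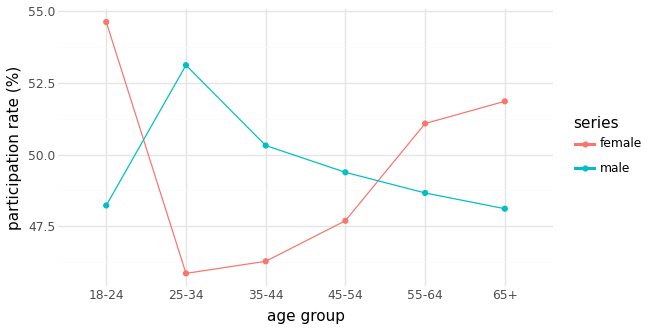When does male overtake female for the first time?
18-24: male ≈ 48 vs female ≈ 55 (not yet); 25-34: male ≈ 53 vs female ≈ 46 (first crossover).

25-34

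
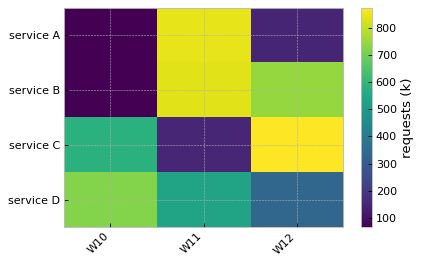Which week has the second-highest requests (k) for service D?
Top 3 for service D: W10 ≈ 700, W11 ≈ 500, W12 ≈ 300.

W11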